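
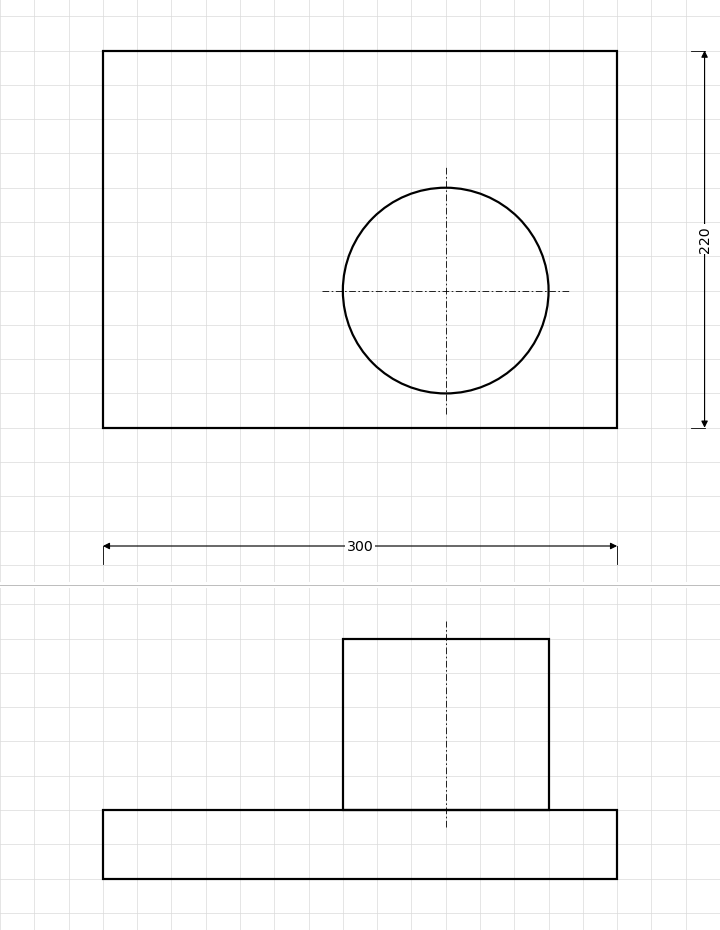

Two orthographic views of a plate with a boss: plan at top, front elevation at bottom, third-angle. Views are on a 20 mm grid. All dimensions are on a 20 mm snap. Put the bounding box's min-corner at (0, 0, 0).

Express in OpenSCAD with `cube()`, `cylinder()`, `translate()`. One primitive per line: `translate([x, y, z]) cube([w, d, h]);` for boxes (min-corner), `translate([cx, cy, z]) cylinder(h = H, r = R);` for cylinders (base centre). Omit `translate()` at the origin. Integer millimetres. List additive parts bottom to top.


cube([300, 220, 40]);
translate([200, 80, 40]) cylinder(h = 100, r = 60);


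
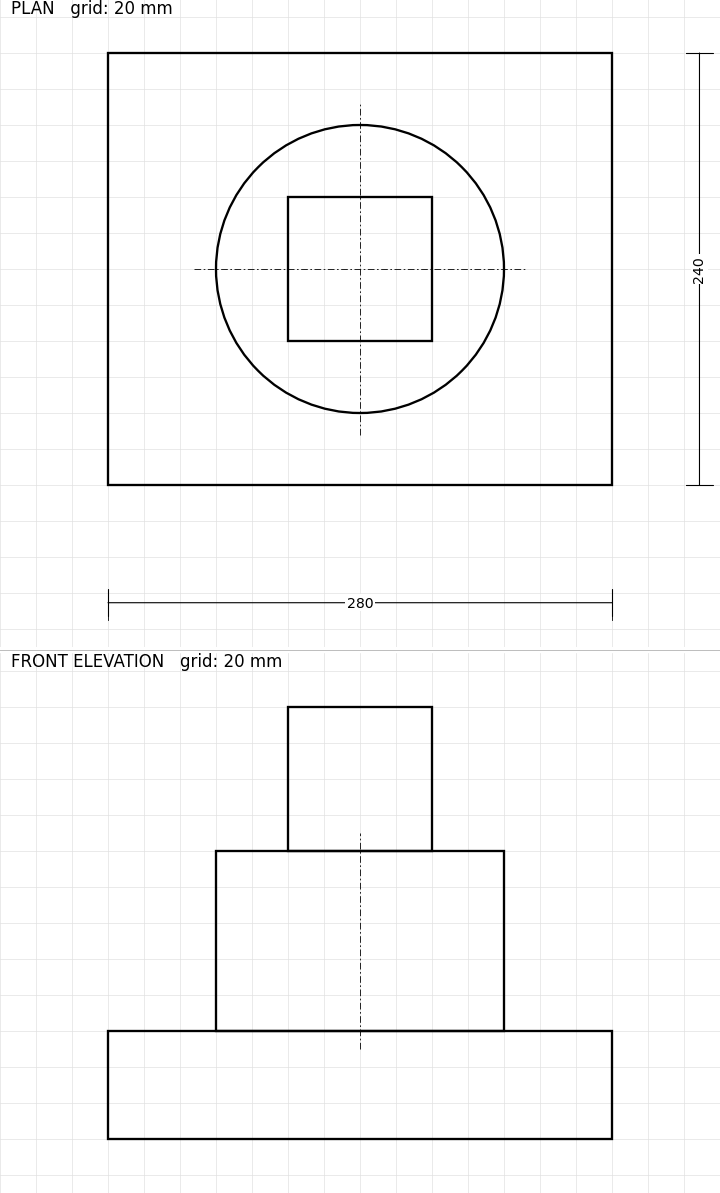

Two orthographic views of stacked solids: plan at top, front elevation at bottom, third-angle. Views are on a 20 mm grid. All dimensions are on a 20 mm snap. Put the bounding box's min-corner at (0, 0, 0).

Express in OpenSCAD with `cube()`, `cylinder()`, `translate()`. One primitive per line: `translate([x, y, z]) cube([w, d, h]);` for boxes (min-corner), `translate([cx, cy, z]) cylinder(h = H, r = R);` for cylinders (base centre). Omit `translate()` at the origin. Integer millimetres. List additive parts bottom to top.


cube([280, 240, 60]);
translate([140, 120, 60]) cylinder(h = 100, r = 80);
translate([100, 80, 160]) cube([80, 80, 80]);


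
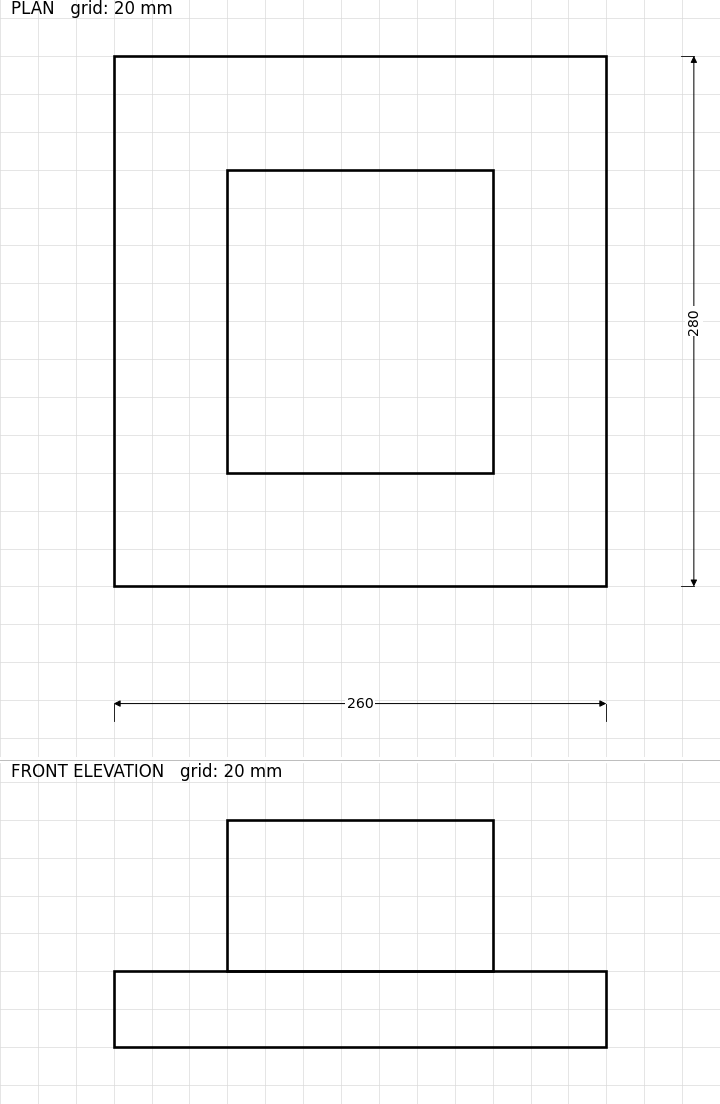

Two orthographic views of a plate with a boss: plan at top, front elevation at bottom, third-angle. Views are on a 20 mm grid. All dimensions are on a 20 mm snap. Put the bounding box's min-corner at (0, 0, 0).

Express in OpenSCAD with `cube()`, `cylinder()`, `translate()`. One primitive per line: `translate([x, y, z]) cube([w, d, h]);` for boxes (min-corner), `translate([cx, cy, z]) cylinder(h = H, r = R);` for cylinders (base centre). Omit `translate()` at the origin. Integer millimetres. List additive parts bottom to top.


cube([260, 280, 40]);
translate([60, 60, 40]) cube([140, 160, 80]);


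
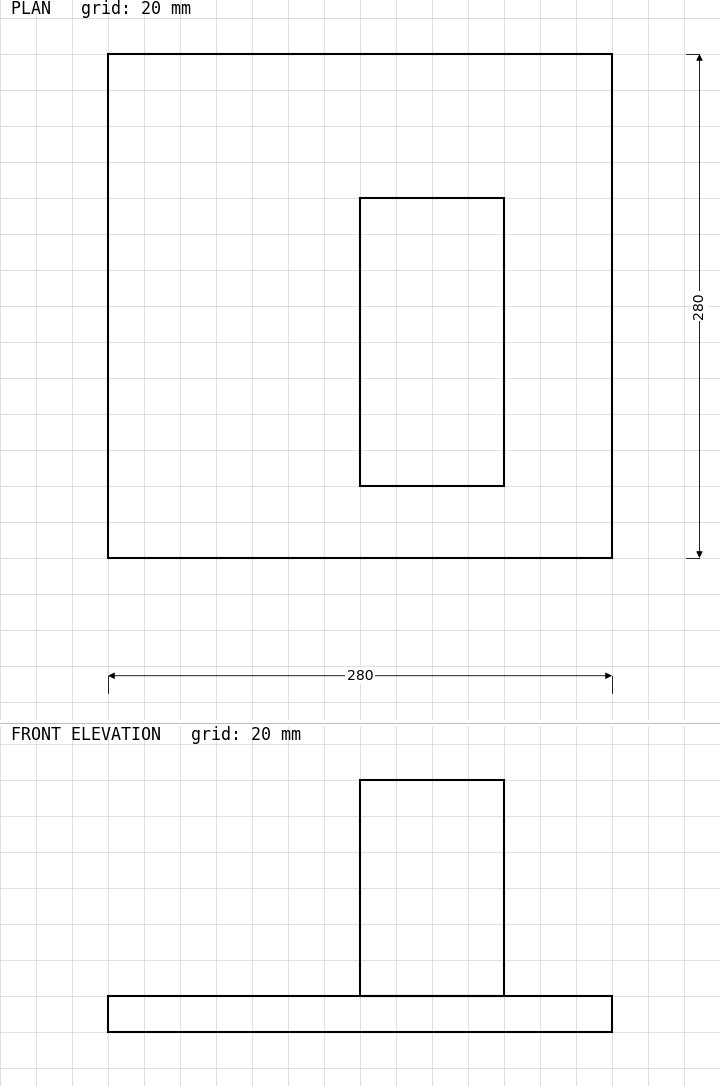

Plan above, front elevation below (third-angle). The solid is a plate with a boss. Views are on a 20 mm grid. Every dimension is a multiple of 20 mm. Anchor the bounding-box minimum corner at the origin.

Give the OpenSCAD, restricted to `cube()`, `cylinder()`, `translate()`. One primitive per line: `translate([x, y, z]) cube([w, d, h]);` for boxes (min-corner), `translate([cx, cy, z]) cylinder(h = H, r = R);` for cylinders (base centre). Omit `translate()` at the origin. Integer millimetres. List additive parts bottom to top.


cube([280, 280, 20]);
translate([140, 40, 20]) cube([80, 160, 120]);


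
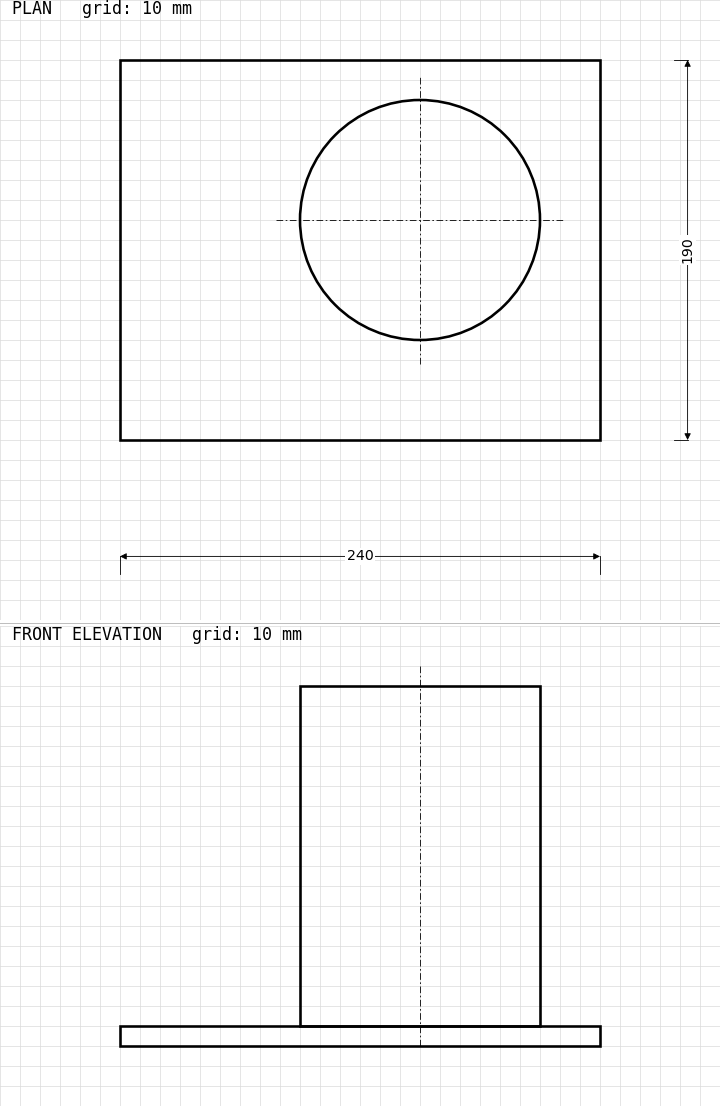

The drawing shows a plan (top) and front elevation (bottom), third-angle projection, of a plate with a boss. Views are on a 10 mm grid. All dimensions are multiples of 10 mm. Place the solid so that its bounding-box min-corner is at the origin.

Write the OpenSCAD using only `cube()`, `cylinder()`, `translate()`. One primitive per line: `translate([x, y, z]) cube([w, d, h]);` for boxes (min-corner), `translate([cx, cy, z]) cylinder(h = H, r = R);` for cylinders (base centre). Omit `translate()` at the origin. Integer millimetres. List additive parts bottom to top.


cube([240, 190, 10]);
translate([150, 110, 10]) cylinder(h = 170, r = 60);


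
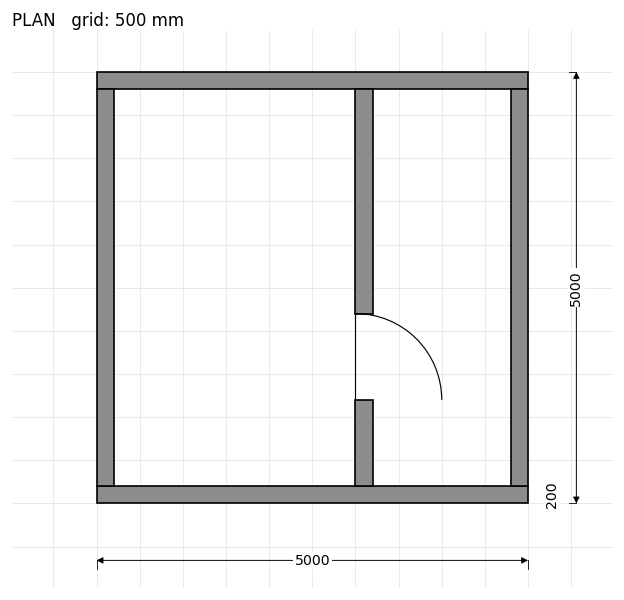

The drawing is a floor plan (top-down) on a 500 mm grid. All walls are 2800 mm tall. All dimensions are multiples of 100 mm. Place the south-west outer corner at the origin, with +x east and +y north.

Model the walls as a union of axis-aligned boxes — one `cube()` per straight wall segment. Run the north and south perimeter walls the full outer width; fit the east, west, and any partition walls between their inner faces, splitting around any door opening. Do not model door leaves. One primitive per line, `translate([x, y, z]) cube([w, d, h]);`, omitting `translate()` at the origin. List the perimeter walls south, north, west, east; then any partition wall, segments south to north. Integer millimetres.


cube([5000, 200, 2800]);
translate([0, 4800, 0]) cube([5000, 200, 2800]);
translate([0, 200, 0]) cube([200, 4600, 2800]);
translate([4800, 200, 0]) cube([200, 4600, 2800]);
translate([3000, 200, 0]) cube([200, 1000, 2800]);
translate([3000, 2200, 0]) cube([200, 2600, 2800]);


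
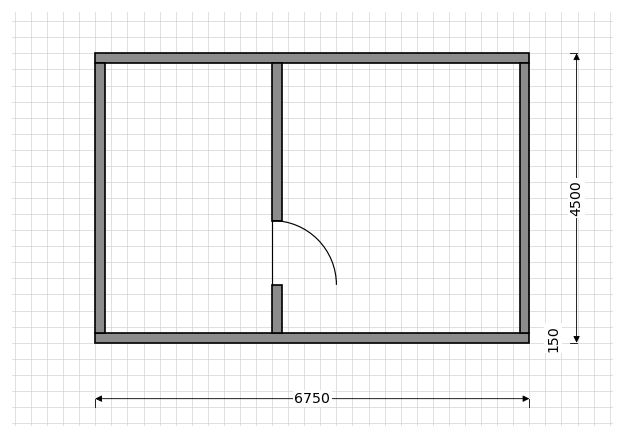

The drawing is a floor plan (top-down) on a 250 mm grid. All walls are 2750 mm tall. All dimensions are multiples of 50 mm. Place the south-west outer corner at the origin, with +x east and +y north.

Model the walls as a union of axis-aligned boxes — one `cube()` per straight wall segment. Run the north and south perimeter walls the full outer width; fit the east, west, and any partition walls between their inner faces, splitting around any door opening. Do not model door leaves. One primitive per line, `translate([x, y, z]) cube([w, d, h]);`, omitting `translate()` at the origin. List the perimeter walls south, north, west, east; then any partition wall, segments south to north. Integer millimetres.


cube([6750, 150, 2750]);
translate([0, 4350, 0]) cube([6750, 150, 2750]);
translate([0, 150, 0]) cube([150, 4200, 2750]);
translate([6600, 150, 0]) cube([150, 4200, 2750]);
translate([2750, 150, 0]) cube([150, 750, 2750]);
translate([2750, 1900, 0]) cube([150, 2450, 2750]);


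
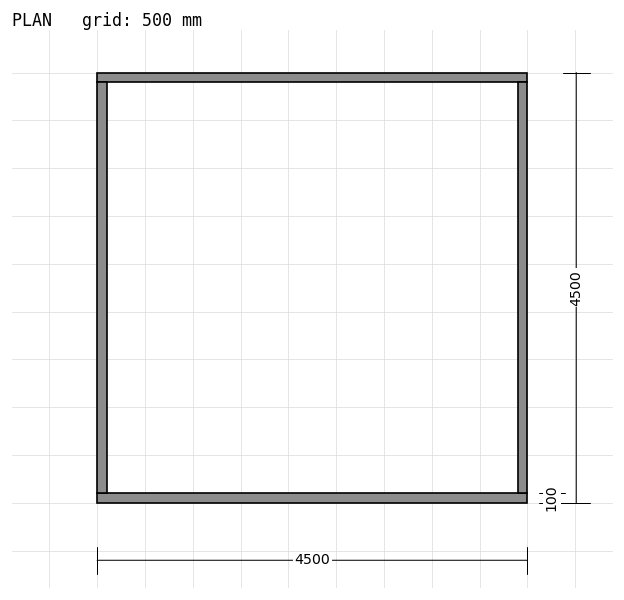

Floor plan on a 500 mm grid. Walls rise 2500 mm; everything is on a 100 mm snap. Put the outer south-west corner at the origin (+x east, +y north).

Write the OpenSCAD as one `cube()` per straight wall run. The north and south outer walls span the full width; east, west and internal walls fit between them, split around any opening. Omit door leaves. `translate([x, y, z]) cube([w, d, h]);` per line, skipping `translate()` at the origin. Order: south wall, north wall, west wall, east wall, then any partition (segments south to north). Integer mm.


cube([4500, 100, 2500]);
translate([0, 4400, 0]) cube([4500, 100, 2500]);
translate([0, 100, 0]) cube([100, 4300, 2500]);
translate([4400, 100, 0]) cube([100, 4300, 2500]);


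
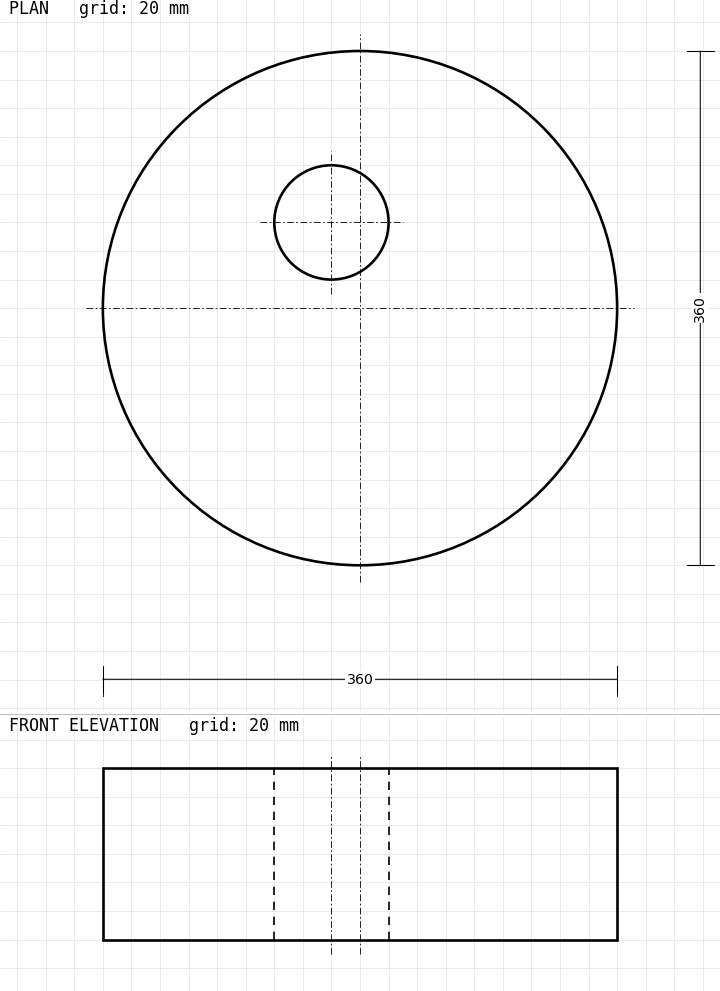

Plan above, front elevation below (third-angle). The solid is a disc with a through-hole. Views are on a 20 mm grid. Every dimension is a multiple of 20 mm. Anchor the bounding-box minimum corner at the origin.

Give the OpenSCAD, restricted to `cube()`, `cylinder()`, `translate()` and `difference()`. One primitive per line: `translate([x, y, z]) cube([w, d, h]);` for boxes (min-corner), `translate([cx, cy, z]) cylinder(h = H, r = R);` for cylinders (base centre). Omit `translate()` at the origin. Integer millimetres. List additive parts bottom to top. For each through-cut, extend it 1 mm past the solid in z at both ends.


difference() {
  translate([180, 180, 0]) cylinder(h = 120, r = 180);
  translate([160, 240, -1]) cylinder(h = 122, r = 40);
}


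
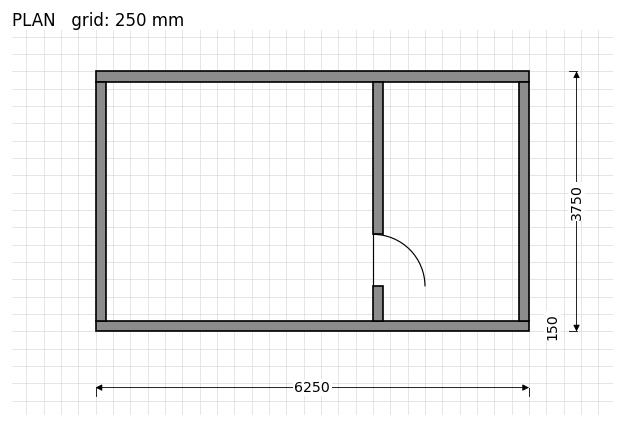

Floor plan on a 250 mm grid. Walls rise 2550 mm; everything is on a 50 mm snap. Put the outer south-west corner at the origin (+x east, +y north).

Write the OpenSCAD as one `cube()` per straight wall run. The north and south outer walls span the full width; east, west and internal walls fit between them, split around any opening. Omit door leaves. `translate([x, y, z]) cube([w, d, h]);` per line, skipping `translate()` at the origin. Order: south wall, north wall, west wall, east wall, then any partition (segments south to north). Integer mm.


cube([6250, 150, 2550]);
translate([0, 3600, 0]) cube([6250, 150, 2550]);
translate([0, 150, 0]) cube([150, 3450, 2550]);
translate([6100, 150, 0]) cube([150, 3450, 2550]);
translate([4000, 150, 0]) cube([150, 500, 2550]);
translate([4000, 1400, 0]) cube([150, 2200, 2550]);


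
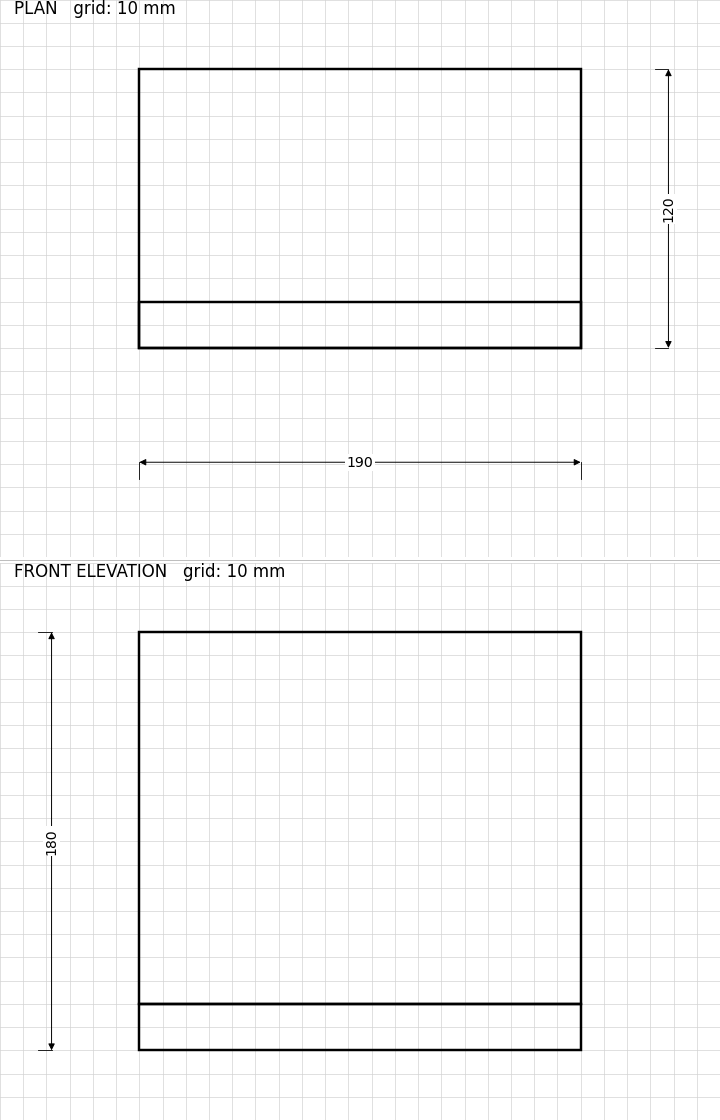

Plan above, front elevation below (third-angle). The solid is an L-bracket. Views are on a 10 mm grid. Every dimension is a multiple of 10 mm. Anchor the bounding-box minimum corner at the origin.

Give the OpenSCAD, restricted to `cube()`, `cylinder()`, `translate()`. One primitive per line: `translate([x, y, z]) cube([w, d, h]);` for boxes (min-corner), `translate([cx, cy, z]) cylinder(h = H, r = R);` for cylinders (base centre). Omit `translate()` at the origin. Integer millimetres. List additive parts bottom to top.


cube([190, 120, 20]);
translate([0, 0, 20]) cube([190, 20, 160]);


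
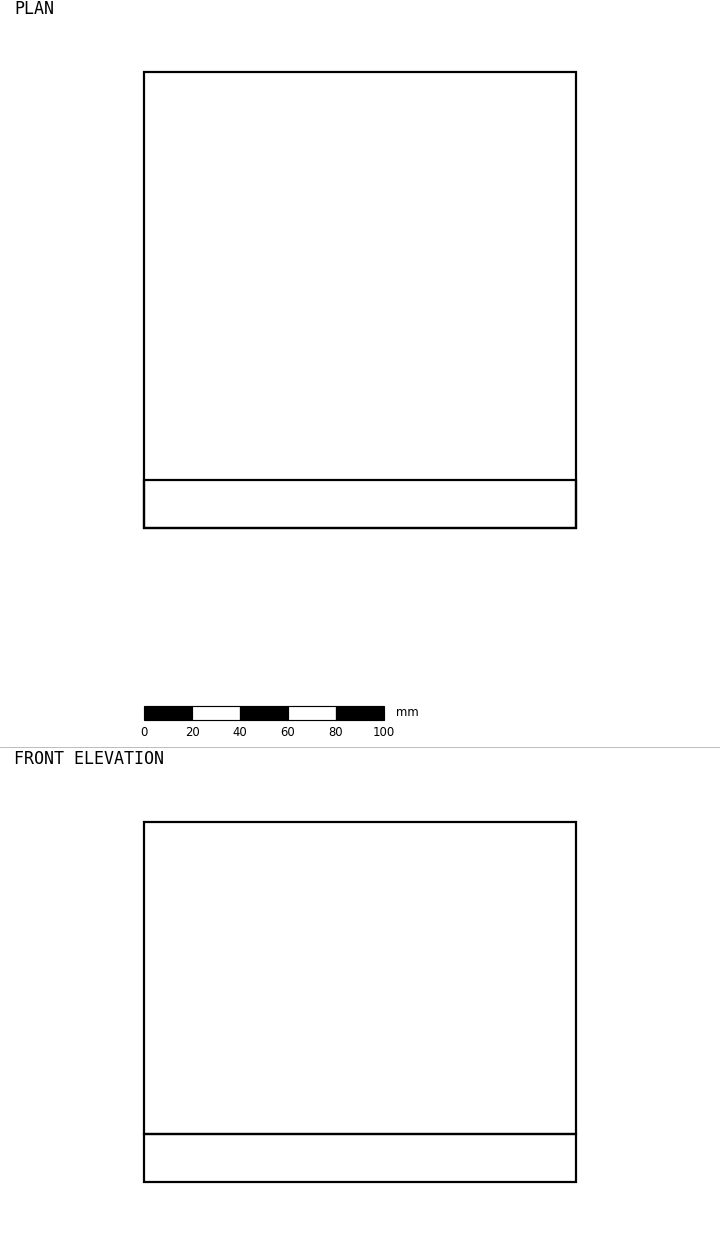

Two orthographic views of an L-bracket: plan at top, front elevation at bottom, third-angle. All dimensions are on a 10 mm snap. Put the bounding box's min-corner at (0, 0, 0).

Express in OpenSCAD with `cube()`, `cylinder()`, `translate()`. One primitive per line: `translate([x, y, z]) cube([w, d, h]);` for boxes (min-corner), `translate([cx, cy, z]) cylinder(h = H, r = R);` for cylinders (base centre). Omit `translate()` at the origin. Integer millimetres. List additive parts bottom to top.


cube([180, 190, 20]);
translate([0, 0, 20]) cube([180, 20, 130]);


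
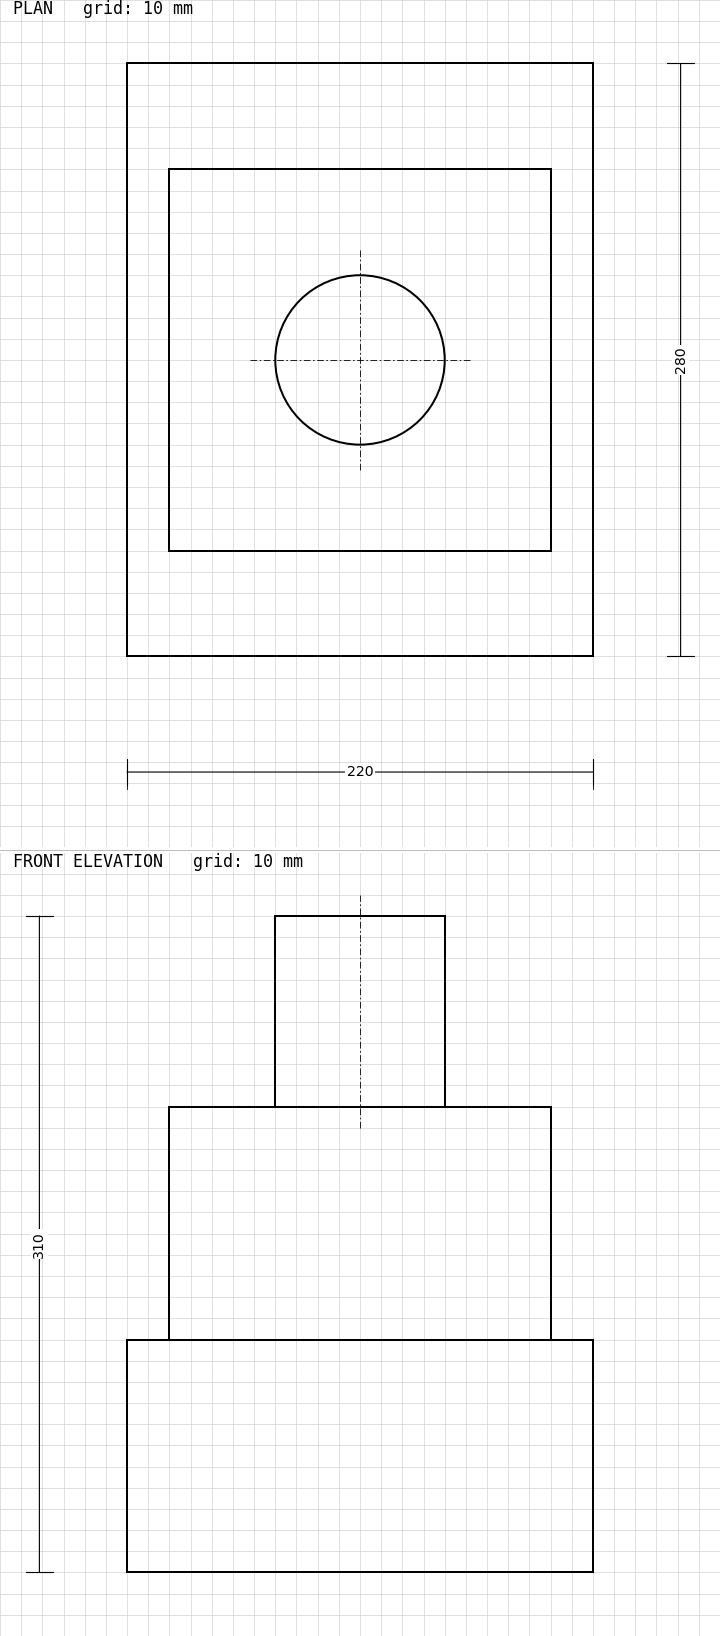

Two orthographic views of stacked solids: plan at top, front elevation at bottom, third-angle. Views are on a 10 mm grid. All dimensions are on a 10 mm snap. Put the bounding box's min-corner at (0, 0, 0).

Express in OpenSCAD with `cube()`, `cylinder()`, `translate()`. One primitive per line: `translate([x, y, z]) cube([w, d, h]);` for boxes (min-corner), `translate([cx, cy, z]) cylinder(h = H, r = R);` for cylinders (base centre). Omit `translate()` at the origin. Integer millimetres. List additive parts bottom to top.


cube([220, 280, 110]);
translate([20, 50, 110]) cube([180, 180, 110]);
translate([110, 140, 220]) cylinder(h = 90, r = 40);


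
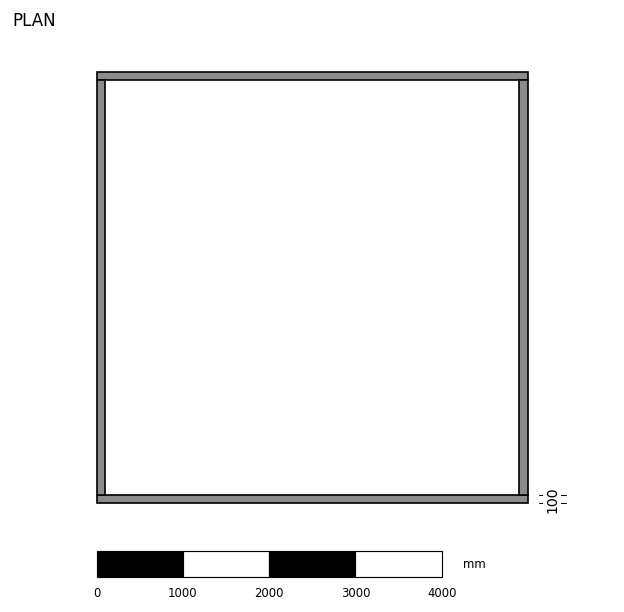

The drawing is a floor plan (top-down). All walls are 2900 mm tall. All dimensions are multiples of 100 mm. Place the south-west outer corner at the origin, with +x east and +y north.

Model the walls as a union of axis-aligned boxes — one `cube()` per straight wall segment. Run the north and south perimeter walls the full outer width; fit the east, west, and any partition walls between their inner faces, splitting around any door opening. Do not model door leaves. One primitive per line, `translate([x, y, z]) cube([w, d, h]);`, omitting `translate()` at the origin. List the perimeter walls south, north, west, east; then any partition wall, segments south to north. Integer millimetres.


cube([5000, 100, 2900]);
translate([0, 4900, 0]) cube([5000, 100, 2900]);
translate([0, 100, 0]) cube([100, 4800, 2900]);
translate([4900, 100, 0]) cube([100, 4800, 2900]);


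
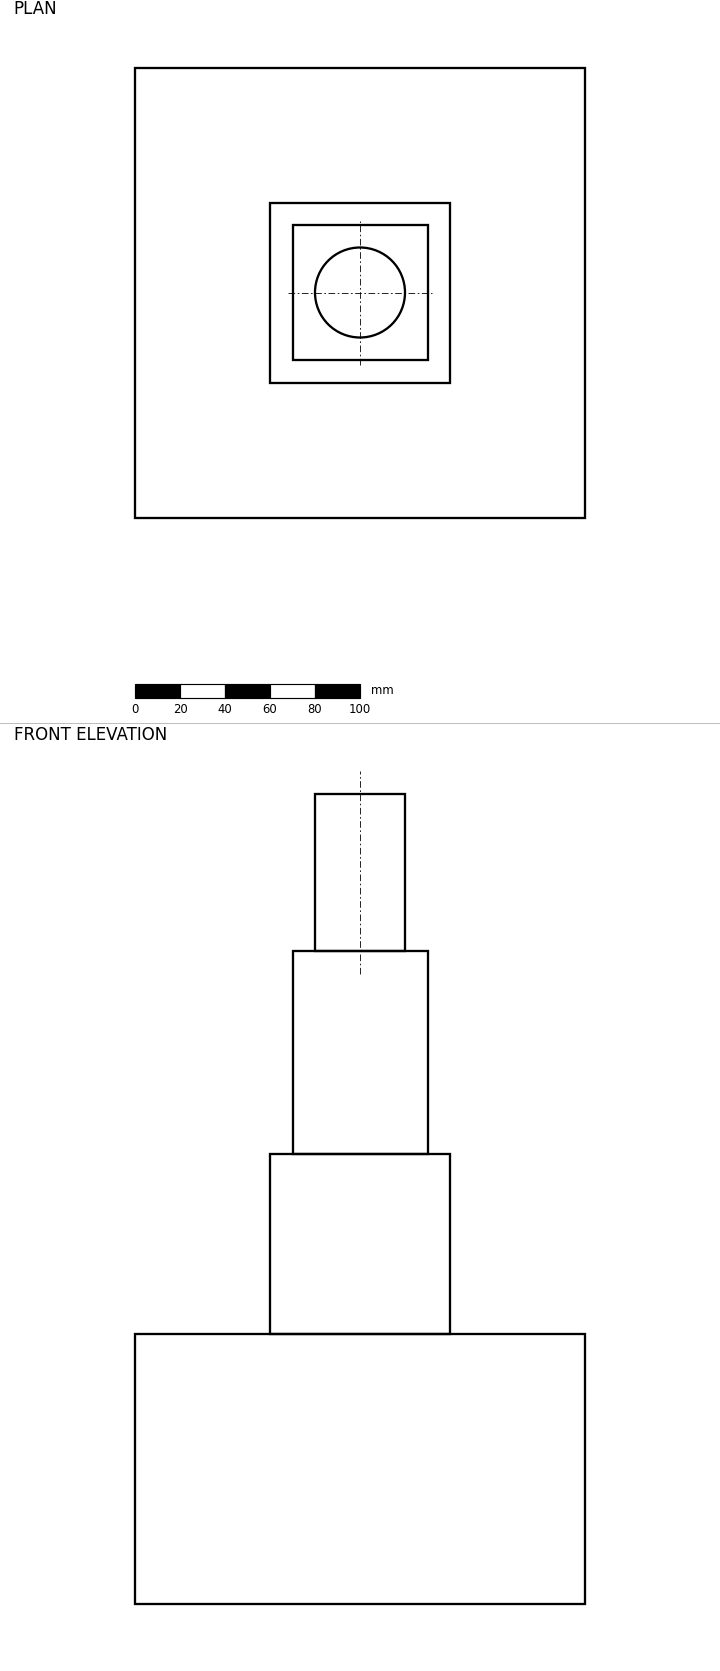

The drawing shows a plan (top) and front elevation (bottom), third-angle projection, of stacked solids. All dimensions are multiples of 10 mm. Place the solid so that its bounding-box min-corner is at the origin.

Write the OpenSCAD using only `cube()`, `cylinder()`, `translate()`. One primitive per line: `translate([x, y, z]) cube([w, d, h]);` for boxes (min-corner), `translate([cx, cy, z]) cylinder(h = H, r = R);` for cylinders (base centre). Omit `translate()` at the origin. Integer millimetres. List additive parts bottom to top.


cube([200, 200, 120]);
translate([60, 60, 120]) cube([80, 80, 80]);
translate([70, 70, 200]) cube([60, 60, 90]);
translate([100, 100, 290]) cylinder(h = 70, r = 20);


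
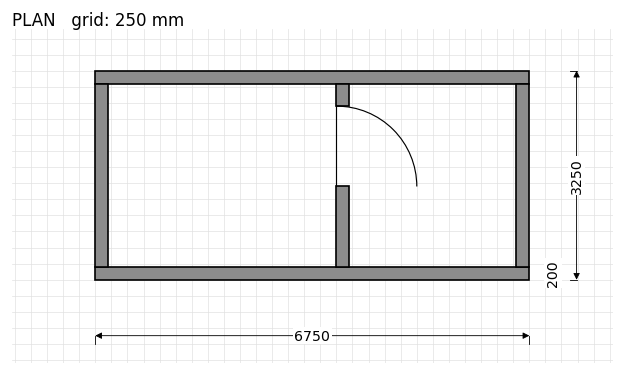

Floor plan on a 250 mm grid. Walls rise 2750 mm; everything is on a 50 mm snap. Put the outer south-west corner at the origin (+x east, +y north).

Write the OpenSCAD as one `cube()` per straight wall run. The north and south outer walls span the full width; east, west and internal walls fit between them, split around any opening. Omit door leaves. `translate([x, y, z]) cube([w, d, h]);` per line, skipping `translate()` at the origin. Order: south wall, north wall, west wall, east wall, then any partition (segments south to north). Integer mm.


cube([6750, 200, 2750]);
translate([0, 3050, 0]) cube([6750, 200, 2750]);
translate([0, 200, 0]) cube([200, 2850, 2750]);
translate([6550, 200, 0]) cube([200, 2850, 2750]);
translate([3750, 200, 0]) cube([200, 1250, 2750]);
translate([3750, 2700, 0]) cube([200, 350, 2750]);


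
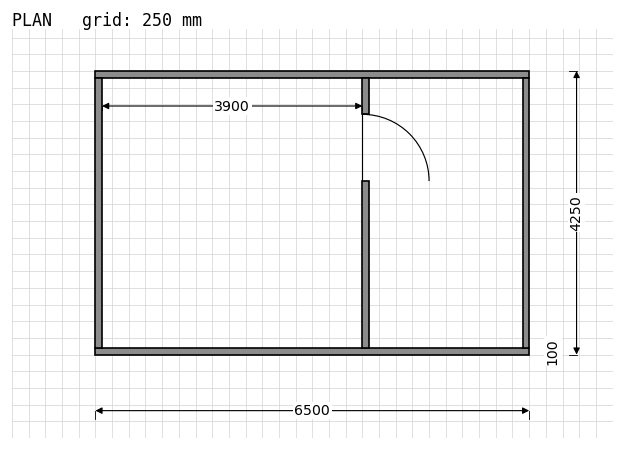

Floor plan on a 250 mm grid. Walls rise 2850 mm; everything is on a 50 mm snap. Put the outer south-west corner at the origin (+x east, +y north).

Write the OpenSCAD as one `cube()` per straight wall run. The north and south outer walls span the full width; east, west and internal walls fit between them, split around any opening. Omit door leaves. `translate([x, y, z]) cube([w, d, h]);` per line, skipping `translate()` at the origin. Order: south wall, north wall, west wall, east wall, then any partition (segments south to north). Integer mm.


cube([6500, 100, 2850]);
translate([0, 4150, 0]) cube([6500, 100, 2850]);
translate([0, 100, 0]) cube([100, 4050, 2850]);
translate([6400, 100, 0]) cube([100, 4050, 2850]);
translate([4000, 100, 0]) cube([100, 2500, 2850]);
translate([4000, 3600, 0]) cube([100, 550, 2850]);


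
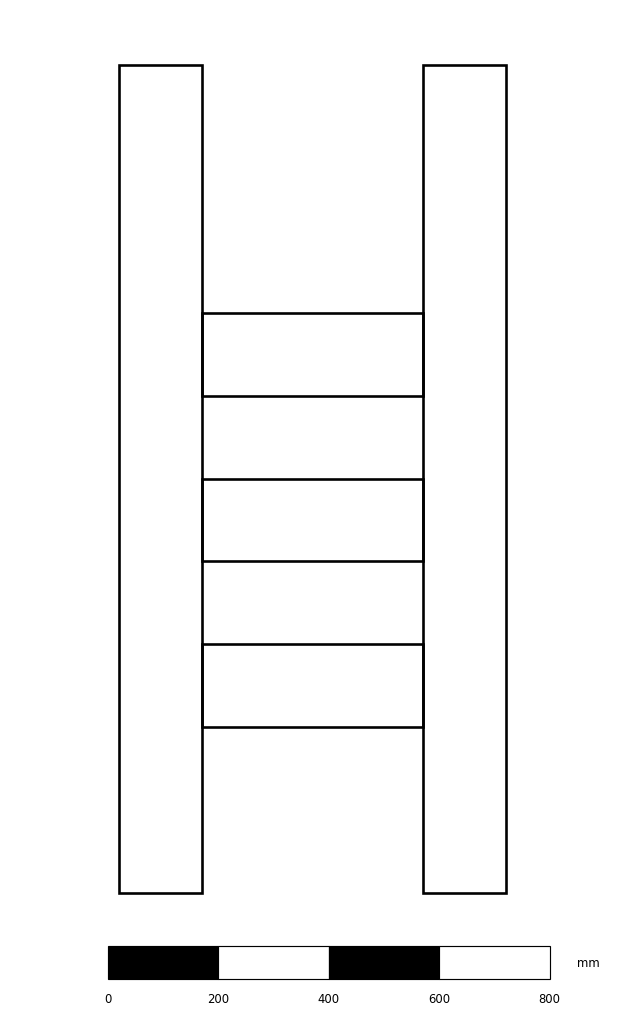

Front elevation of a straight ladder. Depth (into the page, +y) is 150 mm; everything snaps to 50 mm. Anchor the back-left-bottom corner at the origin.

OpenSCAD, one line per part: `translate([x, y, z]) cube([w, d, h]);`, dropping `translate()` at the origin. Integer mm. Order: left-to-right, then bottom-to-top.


cube([150, 150, 1500]);
translate([150, 0, 300]) cube([400, 150, 150]);
translate([150, 0, 600]) cube([400, 150, 150]);
translate([150, 0, 900]) cube([400, 150, 150]);
translate([550, 0, 0]) cube([150, 150, 1500]);


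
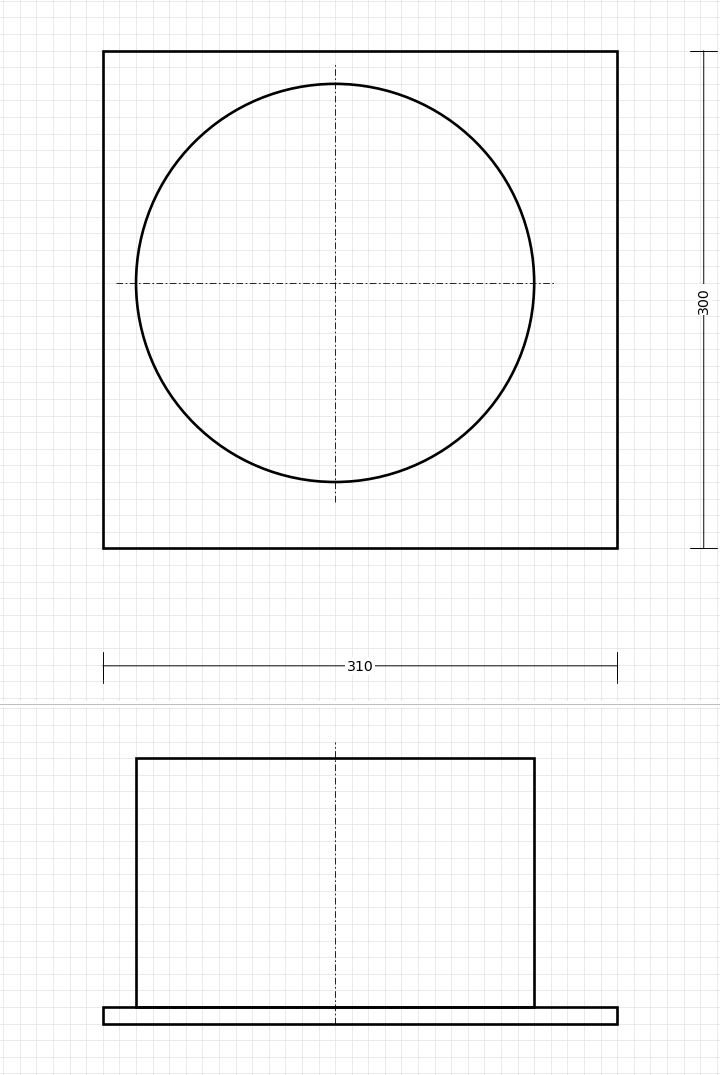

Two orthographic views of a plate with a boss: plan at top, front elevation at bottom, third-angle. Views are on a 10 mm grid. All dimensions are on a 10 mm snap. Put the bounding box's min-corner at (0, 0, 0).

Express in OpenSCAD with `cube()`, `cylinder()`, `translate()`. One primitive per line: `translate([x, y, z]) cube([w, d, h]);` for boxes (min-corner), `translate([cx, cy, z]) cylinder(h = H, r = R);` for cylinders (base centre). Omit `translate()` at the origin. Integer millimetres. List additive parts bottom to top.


cube([310, 300, 10]);
translate([140, 160, 10]) cylinder(h = 150, r = 120);


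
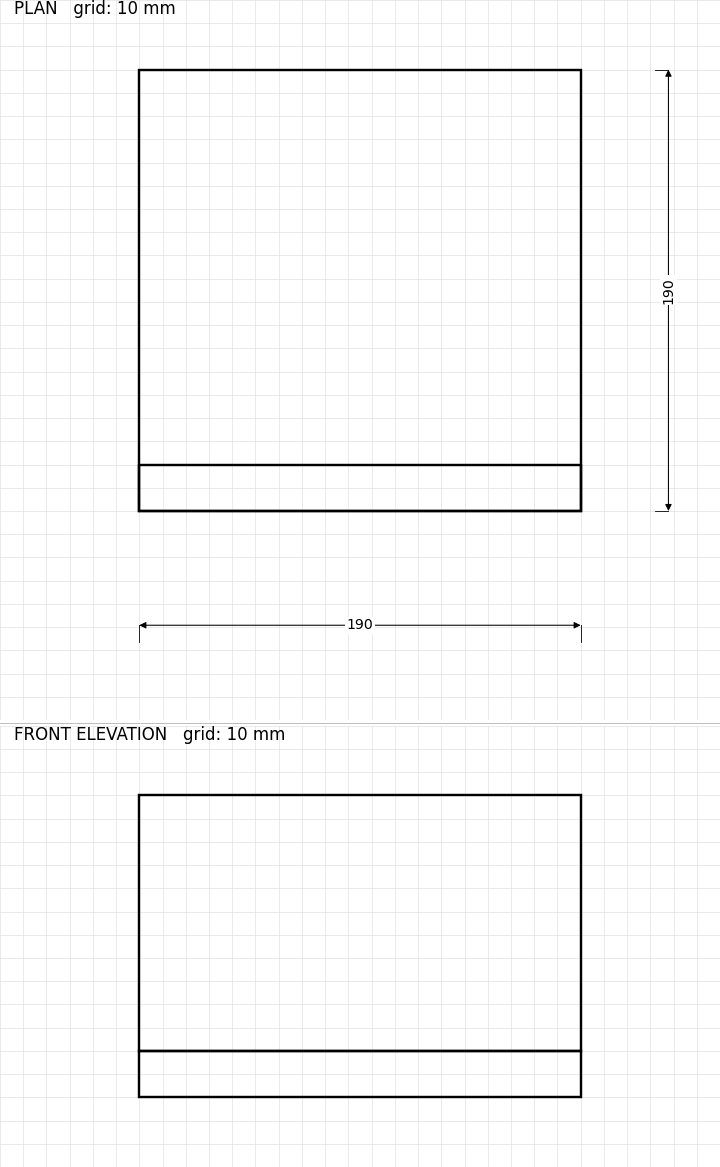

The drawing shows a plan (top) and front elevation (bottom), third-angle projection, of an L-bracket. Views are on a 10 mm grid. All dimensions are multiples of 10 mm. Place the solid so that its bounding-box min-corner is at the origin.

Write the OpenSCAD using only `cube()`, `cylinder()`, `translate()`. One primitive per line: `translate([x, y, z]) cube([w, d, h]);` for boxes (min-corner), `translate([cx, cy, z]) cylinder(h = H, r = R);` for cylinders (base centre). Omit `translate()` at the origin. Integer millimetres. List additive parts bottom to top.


cube([190, 190, 20]);
translate([0, 0, 20]) cube([190, 20, 110]);


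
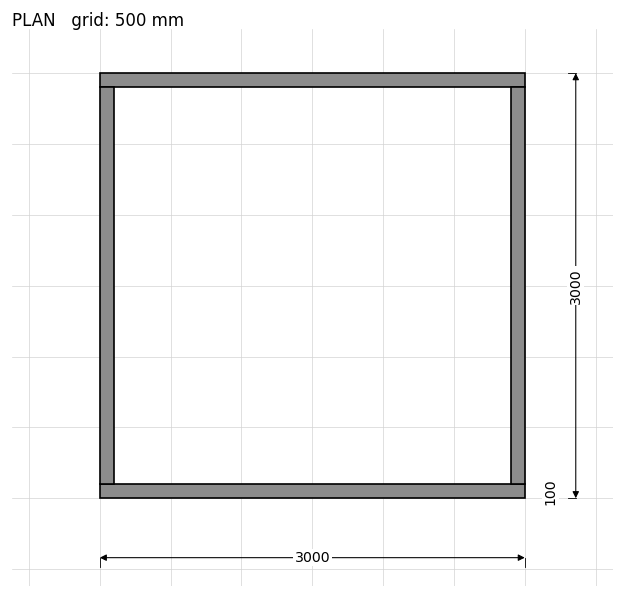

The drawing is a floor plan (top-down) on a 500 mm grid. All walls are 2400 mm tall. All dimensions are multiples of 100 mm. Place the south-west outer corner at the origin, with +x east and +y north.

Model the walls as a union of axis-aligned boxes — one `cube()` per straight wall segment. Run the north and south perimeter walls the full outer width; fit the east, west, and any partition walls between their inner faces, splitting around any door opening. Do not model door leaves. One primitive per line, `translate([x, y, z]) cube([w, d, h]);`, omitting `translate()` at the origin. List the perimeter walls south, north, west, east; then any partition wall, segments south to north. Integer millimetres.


cube([3000, 100, 2400]);
translate([0, 2900, 0]) cube([3000, 100, 2400]);
translate([0, 100, 0]) cube([100, 2800, 2400]);
translate([2900, 100, 0]) cube([100, 2800, 2400]);


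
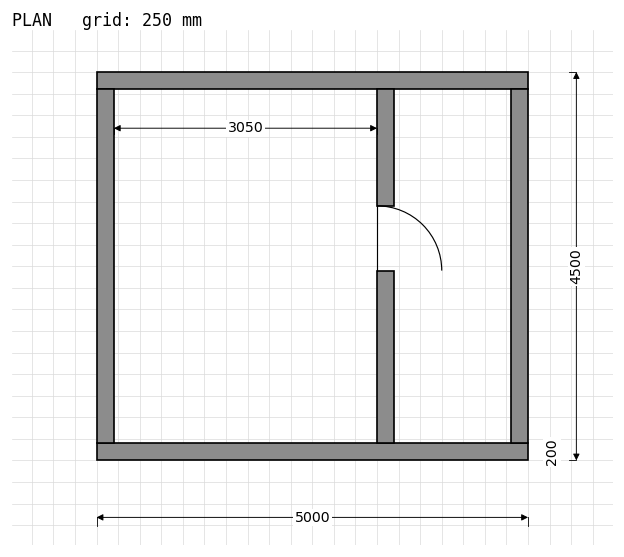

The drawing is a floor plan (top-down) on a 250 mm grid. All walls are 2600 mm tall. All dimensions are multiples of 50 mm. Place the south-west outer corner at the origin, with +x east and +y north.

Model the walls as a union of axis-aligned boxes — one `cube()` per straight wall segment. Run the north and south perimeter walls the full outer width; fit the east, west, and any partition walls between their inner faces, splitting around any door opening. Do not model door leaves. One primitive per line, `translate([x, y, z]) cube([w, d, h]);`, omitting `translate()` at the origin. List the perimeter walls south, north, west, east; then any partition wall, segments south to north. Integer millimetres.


cube([5000, 200, 2600]);
translate([0, 4300, 0]) cube([5000, 200, 2600]);
translate([0, 200, 0]) cube([200, 4100, 2600]);
translate([4800, 200, 0]) cube([200, 4100, 2600]);
translate([3250, 200, 0]) cube([200, 2000, 2600]);
translate([3250, 2950, 0]) cube([200, 1350, 2600]);


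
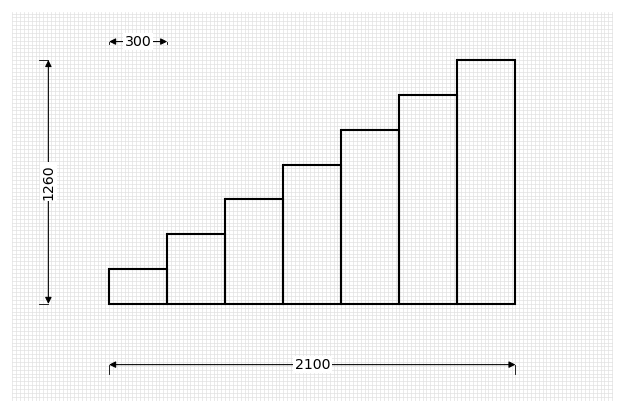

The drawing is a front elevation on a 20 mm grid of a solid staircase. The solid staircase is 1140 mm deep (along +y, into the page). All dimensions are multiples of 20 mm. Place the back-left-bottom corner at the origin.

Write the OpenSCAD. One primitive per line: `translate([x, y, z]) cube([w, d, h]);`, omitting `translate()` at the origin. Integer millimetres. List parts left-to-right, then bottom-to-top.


cube([300, 1140, 180]);
translate([300, 0, 0]) cube([300, 1140, 360]);
translate([600, 0, 0]) cube([300, 1140, 540]);
translate([900, 0, 0]) cube([300, 1140, 720]);
translate([1200, 0, 0]) cube([300, 1140, 900]);
translate([1500, 0, 0]) cube([300, 1140, 1080]);
translate([1800, 0, 0]) cube([300, 1140, 1260]);


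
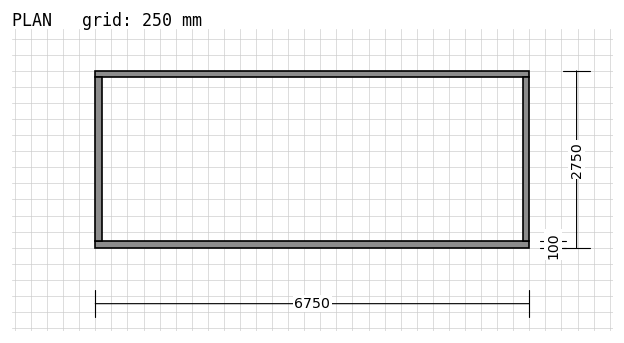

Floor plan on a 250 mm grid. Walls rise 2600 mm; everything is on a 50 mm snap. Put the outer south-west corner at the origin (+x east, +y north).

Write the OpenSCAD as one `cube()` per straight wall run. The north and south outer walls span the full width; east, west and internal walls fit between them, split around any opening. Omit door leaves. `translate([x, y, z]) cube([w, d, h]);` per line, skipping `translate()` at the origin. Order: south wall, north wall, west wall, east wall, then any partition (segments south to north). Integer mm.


cube([6750, 100, 2600]);
translate([0, 2650, 0]) cube([6750, 100, 2600]);
translate([0, 100, 0]) cube([100, 2550, 2600]);
translate([6650, 100, 0]) cube([100, 2550, 2600]);


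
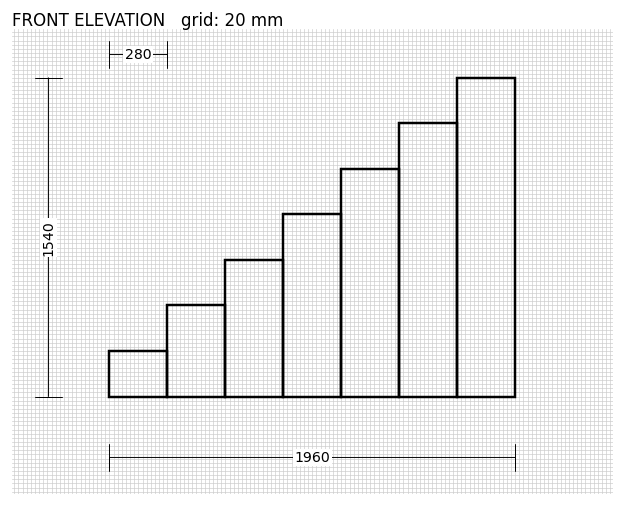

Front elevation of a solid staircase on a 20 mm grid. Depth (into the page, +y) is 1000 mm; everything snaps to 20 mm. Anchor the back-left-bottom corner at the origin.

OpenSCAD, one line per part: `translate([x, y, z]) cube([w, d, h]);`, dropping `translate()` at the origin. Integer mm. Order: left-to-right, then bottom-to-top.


cube([280, 1000, 220]);
translate([280, 0, 0]) cube([280, 1000, 440]);
translate([560, 0, 0]) cube([280, 1000, 660]);
translate([840, 0, 0]) cube([280, 1000, 880]);
translate([1120, 0, 0]) cube([280, 1000, 1100]);
translate([1400, 0, 0]) cube([280, 1000, 1320]);
translate([1680, 0, 0]) cube([280, 1000, 1540]);


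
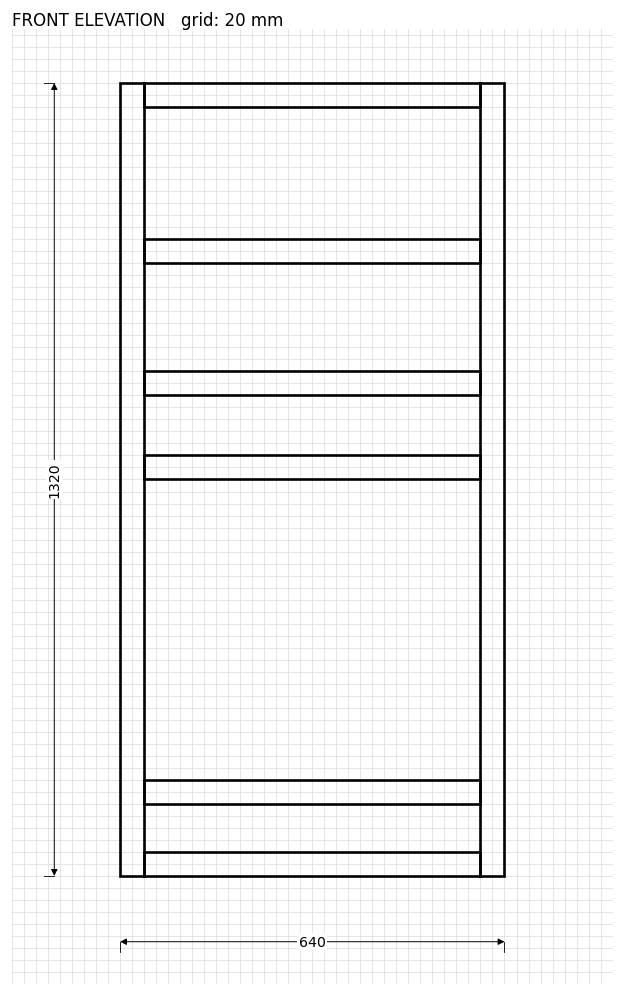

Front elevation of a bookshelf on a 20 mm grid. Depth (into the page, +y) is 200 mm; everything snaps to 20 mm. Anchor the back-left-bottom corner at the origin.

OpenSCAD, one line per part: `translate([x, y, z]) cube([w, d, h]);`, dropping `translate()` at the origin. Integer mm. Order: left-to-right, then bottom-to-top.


cube([40, 200, 1320]);
translate([40, 0, 0]) cube([560, 200, 40]);
translate([40, 0, 120]) cube([560, 200, 40]);
translate([40, 0, 660]) cube([560, 200, 40]);
translate([40, 0, 800]) cube([560, 200, 40]);
translate([40, 0, 1020]) cube([560, 200, 40]);
translate([40, 0, 1280]) cube([560, 200, 40]);
translate([600, 0, 0]) cube([40, 200, 1320]);


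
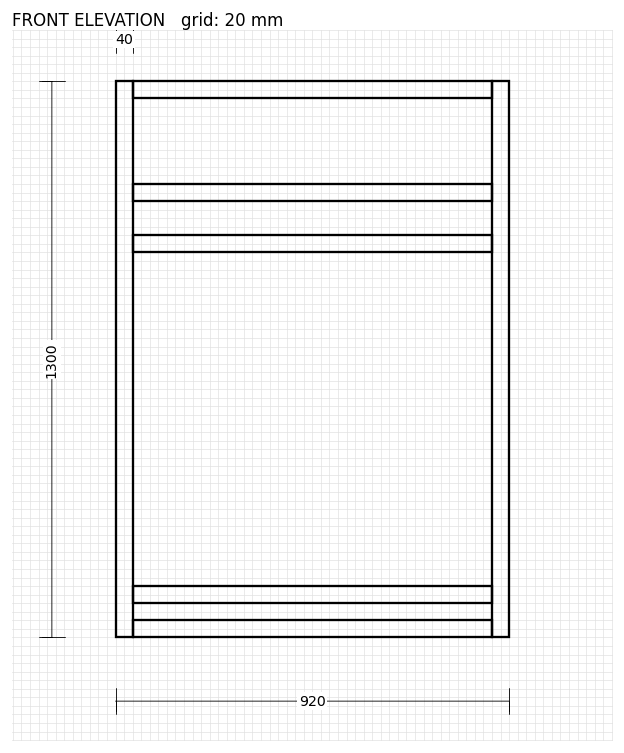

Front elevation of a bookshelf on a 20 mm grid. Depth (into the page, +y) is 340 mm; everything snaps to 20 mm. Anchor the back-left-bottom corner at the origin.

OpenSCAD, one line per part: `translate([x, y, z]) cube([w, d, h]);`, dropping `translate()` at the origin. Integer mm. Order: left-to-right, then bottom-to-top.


cube([40, 340, 1300]);
translate([40, 0, 0]) cube([840, 340, 40]);
translate([40, 0, 80]) cube([840, 340, 40]);
translate([40, 0, 900]) cube([840, 340, 40]);
translate([40, 0, 1020]) cube([840, 340, 40]);
translate([40, 0, 1260]) cube([840, 340, 40]);
translate([880, 0, 0]) cube([40, 340, 1300]);


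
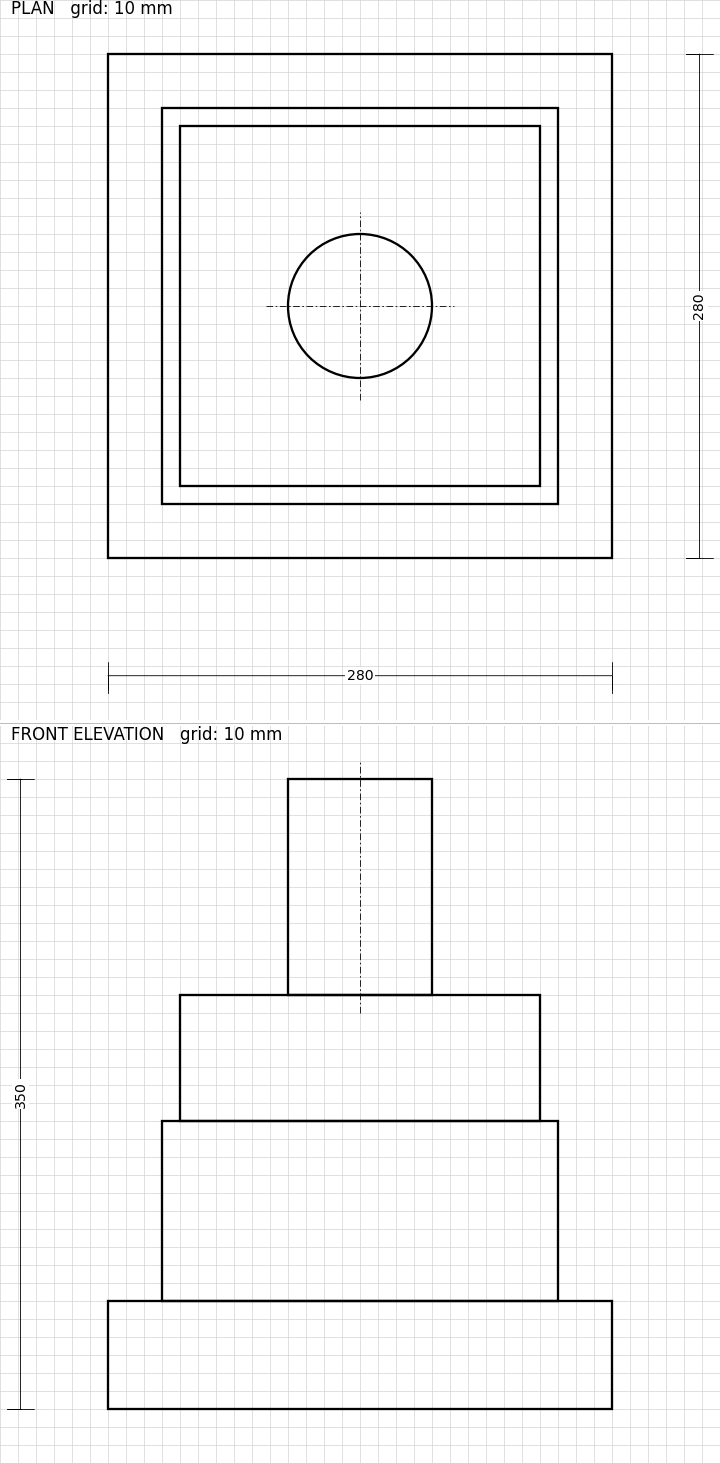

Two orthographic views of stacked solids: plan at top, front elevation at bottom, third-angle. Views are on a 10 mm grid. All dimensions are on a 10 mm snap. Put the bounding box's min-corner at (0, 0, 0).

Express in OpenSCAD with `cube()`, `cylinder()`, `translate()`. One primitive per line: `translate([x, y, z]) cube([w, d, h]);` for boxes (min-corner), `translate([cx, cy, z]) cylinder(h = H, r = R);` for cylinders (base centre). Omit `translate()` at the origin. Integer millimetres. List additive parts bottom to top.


cube([280, 280, 60]);
translate([30, 30, 60]) cube([220, 220, 100]);
translate([40, 40, 160]) cube([200, 200, 70]);
translate([140, 140, 230]) cylinder(h = 120, r = 40);


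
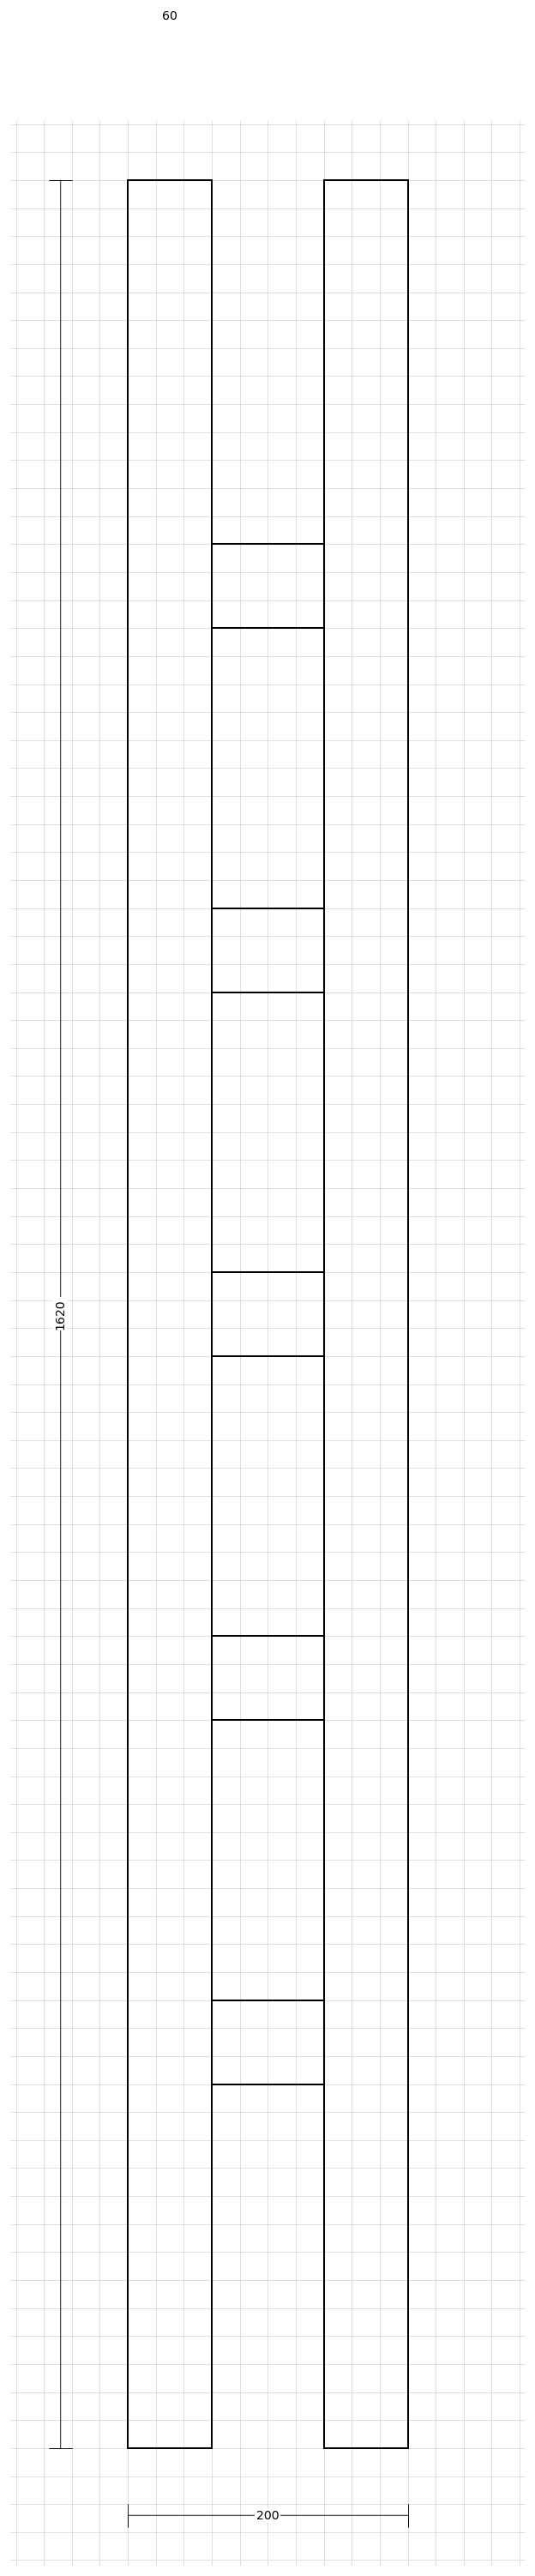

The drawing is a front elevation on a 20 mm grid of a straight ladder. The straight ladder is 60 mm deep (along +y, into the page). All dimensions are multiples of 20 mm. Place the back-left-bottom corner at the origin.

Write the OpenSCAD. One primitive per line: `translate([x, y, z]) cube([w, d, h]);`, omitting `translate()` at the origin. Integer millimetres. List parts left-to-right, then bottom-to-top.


cube([60, 60, 1620]);
translate([60, 0, 260]) cube([80, 60, 60]);
translate([60, 0, 520]) cube([80, 60, 60]);
translate([60, 0, 780]) cube([80, 60, 60]);
translate([60, 0, 1040]) cube([80, 60, 60]);
translate([60, 0, 1300]) cube([80, 60, 60]);
translate([140, 0, 0]) cube([60, 60, 1620]);


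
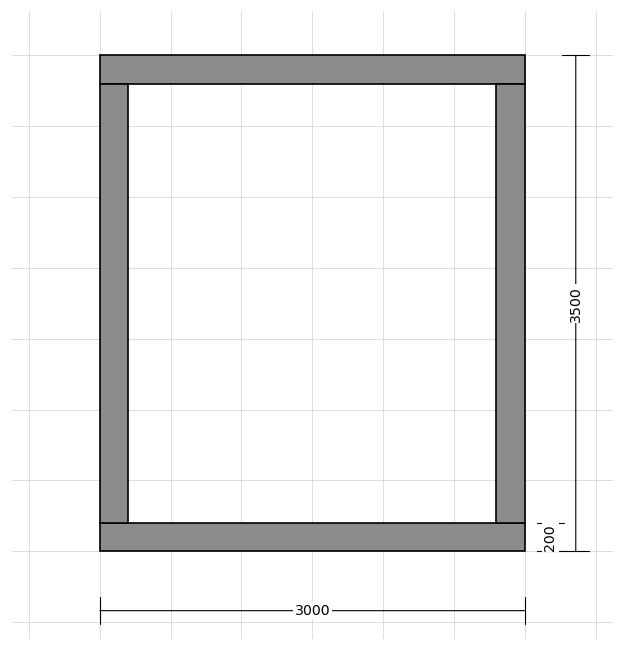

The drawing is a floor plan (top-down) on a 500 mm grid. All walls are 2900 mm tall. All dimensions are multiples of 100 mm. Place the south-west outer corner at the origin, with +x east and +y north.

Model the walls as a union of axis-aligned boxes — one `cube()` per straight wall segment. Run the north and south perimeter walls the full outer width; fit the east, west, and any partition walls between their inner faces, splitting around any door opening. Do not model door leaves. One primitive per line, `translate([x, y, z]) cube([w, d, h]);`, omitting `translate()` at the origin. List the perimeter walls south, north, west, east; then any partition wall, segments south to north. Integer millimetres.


cube([3000, 200, 2900]);
translate([0, 3300, 0]) cube([3000, 200, 2900]);
translate([0, 200, 0]) cube([200, 3100, 2900]);
translate([2800, 200, 0]) cube([200, 3100, 2900]);


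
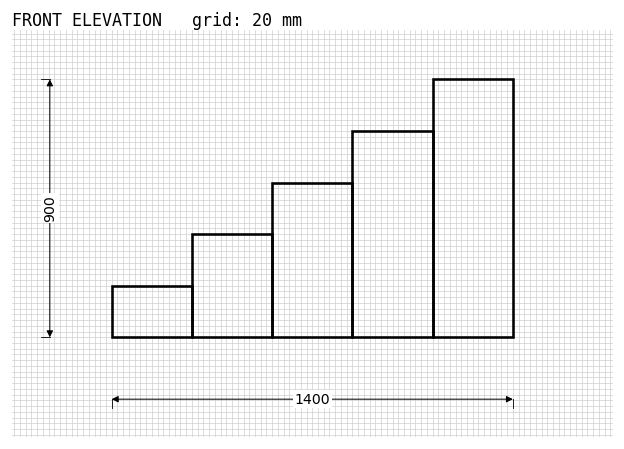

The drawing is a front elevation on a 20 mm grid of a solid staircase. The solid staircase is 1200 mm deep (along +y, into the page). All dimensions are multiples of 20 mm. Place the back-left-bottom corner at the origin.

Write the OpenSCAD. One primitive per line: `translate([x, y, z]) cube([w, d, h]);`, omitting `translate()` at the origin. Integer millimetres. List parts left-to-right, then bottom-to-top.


cube([280, 1200, 180]);
translate([280, 0, 0]) cube([280, 1200, 360]);
translate([560, 0, 0]) cube([280, 1200, 540]);
translate([840, 0, 0]) cube([280, 1200, 720]);
translate([1120, 0, 0]) cube([280, 1200, 900]);


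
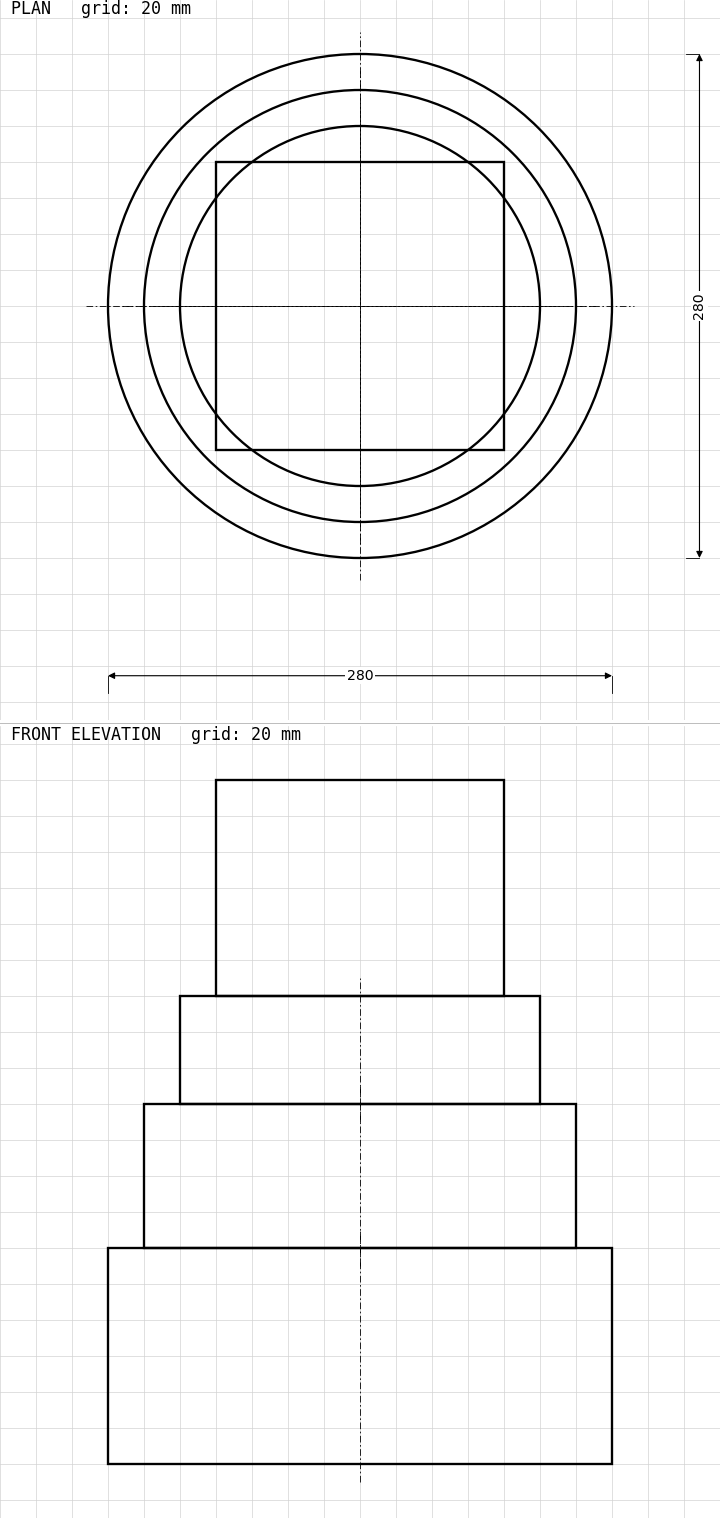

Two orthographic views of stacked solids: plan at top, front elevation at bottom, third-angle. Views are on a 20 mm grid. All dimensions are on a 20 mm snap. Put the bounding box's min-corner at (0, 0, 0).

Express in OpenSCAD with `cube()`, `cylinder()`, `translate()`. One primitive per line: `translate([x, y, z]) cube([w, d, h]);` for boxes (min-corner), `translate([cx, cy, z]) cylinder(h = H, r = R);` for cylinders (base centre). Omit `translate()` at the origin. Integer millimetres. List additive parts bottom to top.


translate([140, 140, 0]) cylinder(h = 120, r = 140);
translate([140, 140, 120]) cylinder(h = 80, r = 120);
translate([140, 140, 200]) cylinder(h = 60, r = 100);
translate([60, 60, 260]) cube([160, 160, 120]);


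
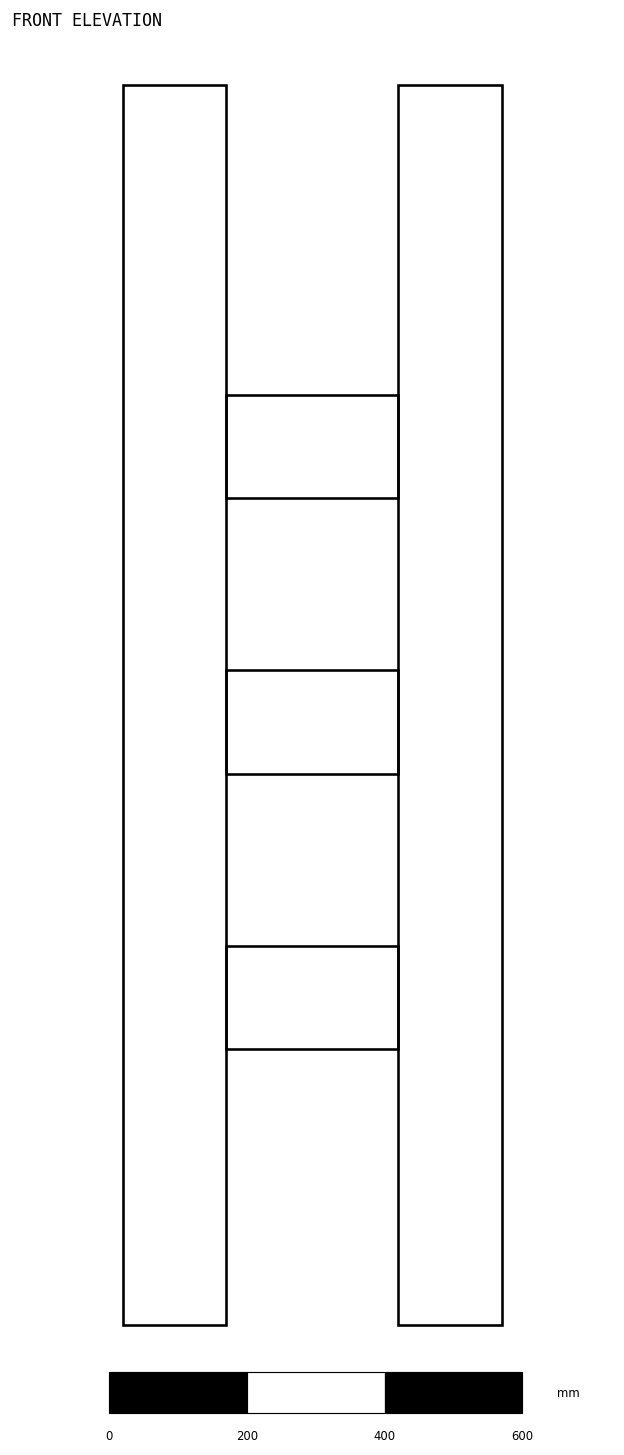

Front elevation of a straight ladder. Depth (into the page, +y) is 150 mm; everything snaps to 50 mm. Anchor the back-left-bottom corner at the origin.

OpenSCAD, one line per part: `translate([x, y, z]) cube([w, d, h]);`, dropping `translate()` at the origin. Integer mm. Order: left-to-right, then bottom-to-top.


cube([150, 150, 1800]);
translate([150, 0, 400]) cube([250, 150, 150]);
translate([150, 0, 800]) cube([250, 150, 150]);
translate([150, 0, 1200]) cube([250, 150, 150]);
translate([400, 0, 0]) cube([150, 150, 1800]);


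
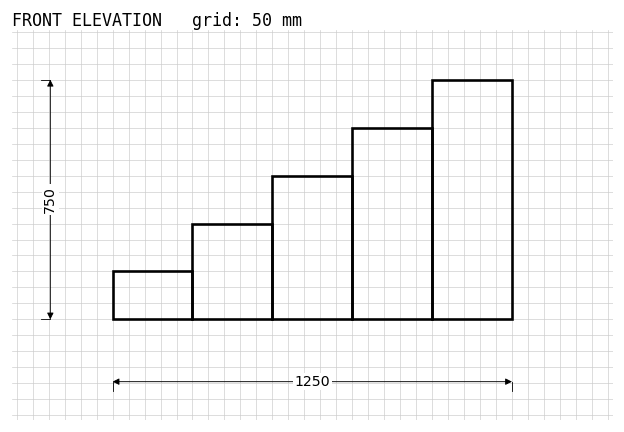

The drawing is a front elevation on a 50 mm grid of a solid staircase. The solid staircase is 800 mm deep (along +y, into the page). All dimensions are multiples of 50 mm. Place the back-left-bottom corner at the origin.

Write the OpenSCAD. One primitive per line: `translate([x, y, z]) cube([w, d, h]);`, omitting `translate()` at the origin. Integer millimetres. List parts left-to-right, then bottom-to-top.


cube([250, 800, 150]);
translate([250, 0, 0]) cube([250, 800, 300]);
translate([500, 0, 0]) cube([250, 800, 450]);
translate([750, 0, 0]) cube([250, 800, 600]);
translate([1000, 0, 0]) cube([250, 800, 750]);


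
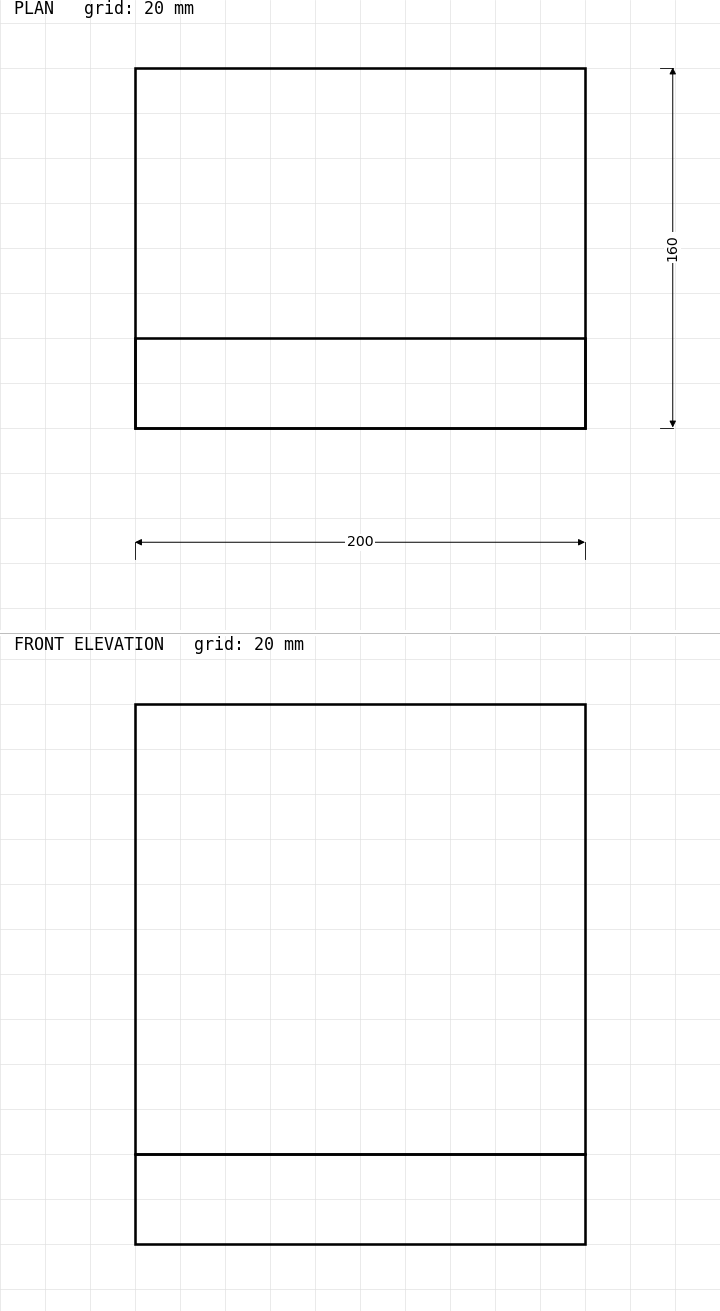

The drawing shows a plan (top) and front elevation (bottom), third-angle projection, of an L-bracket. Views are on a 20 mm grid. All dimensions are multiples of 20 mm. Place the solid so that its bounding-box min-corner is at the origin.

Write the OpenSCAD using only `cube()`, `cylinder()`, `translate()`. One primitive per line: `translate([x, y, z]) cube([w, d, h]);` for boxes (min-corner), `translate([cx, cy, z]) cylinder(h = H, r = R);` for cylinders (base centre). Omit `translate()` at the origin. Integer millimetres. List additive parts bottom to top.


cube([200, 160, 40]);
translate([0, 0, 40]) cube([200, 40, 200]);
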